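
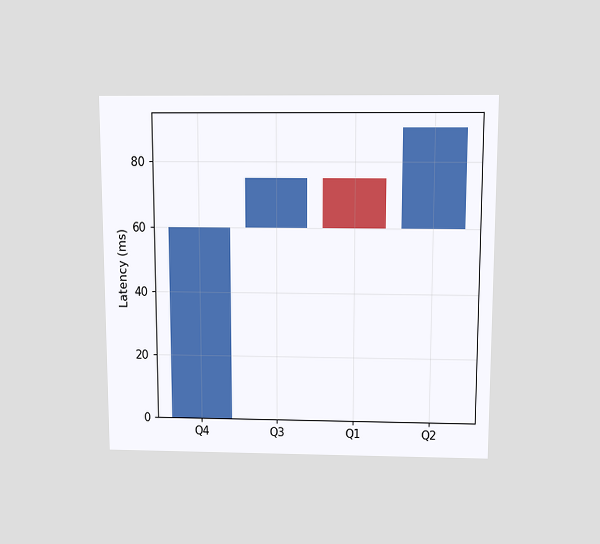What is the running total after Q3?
75ms

The chart is viewed slightly from above. After Q3 the running total reaches 75ms.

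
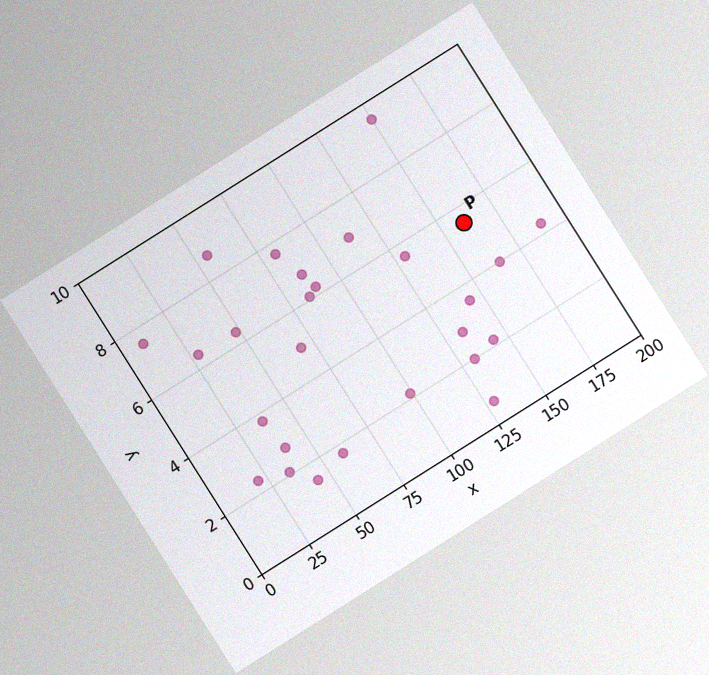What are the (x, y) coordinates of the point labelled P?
(160, 5.5)

The chart is tilted about 32° counter-clockwise, with some photo noise. Following the gridlines from P to each axis, P sits at (160, 5.5).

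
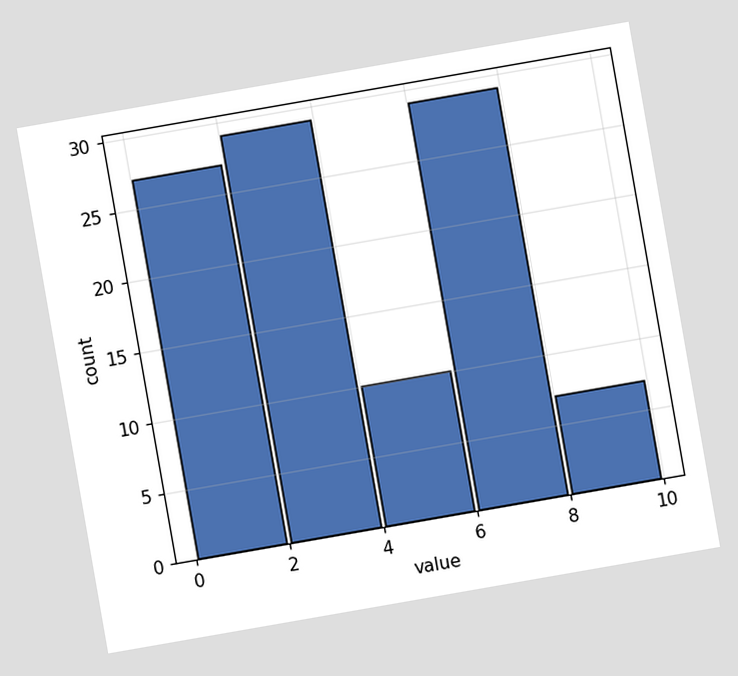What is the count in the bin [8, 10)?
7

The chart is tilted about 10° counter-clockwise. The [8, 10) bin has height 7.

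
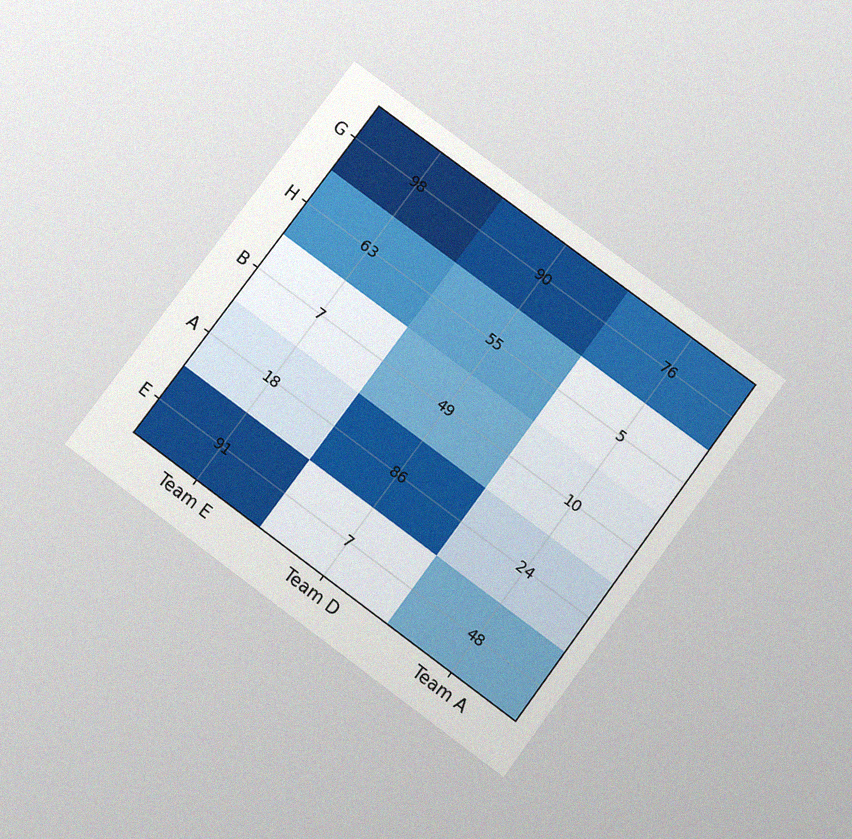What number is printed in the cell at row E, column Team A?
The chart is tilted about 36° clockwise and viewed slightly from below, with some photo noise. The (E, Team A) cell reads 48.

48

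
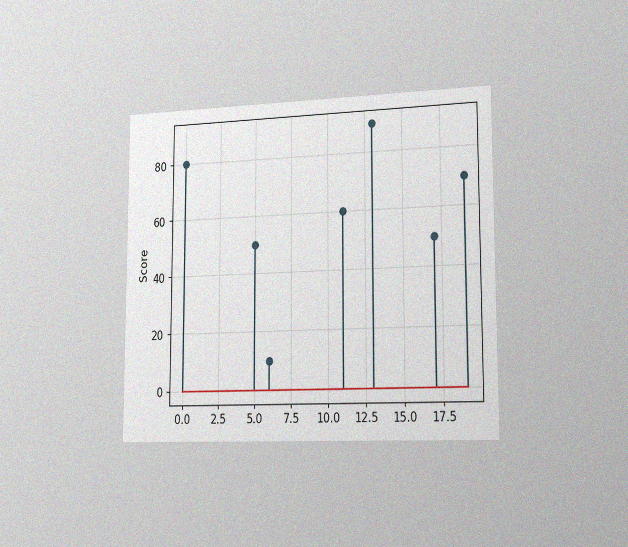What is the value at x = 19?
70

The chart is viewed slightly from the right, with some photo noise. The stem at x=19 reaches 70.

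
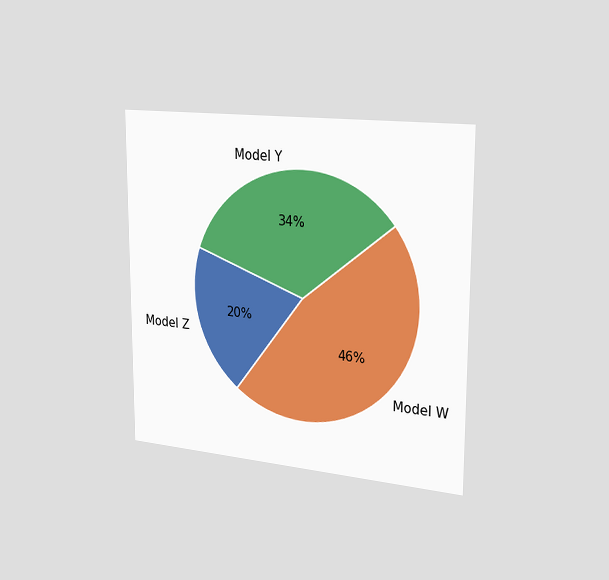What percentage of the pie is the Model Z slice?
The chart is viewed slightly from the right. The Model Z slice takes up 20% of the pie.

20%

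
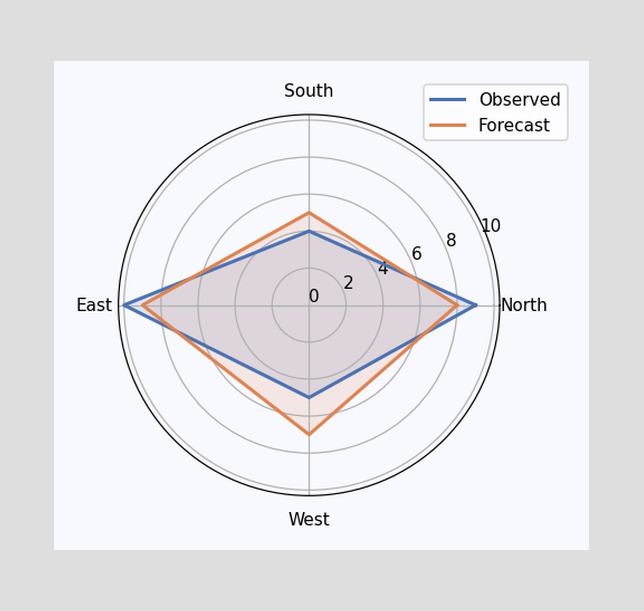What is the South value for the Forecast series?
On the South axis, Forecast reaches 5.

5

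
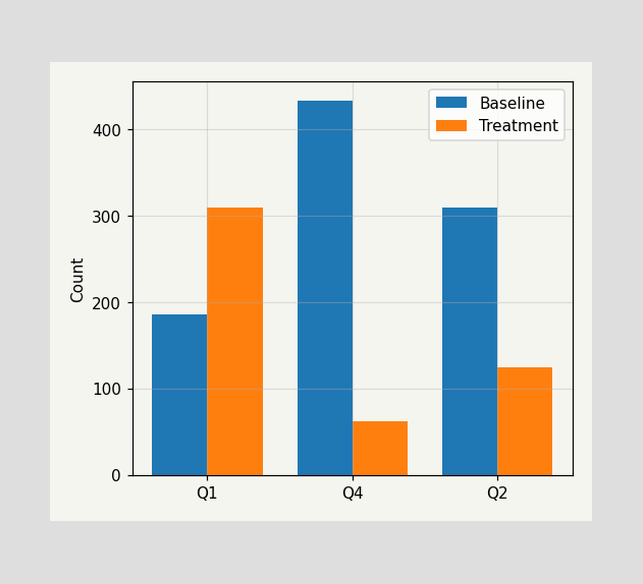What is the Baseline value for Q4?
The Baseline bar at Q4 reaches 434 on the y-axis.

434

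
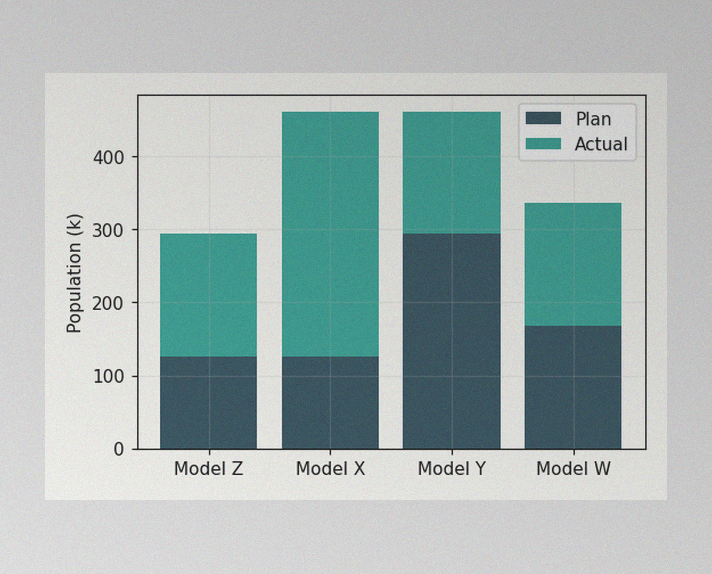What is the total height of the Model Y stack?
The image has some photo noise and uneven lighting. The Model Y stack's top reaches 462k on the y-axis.

462k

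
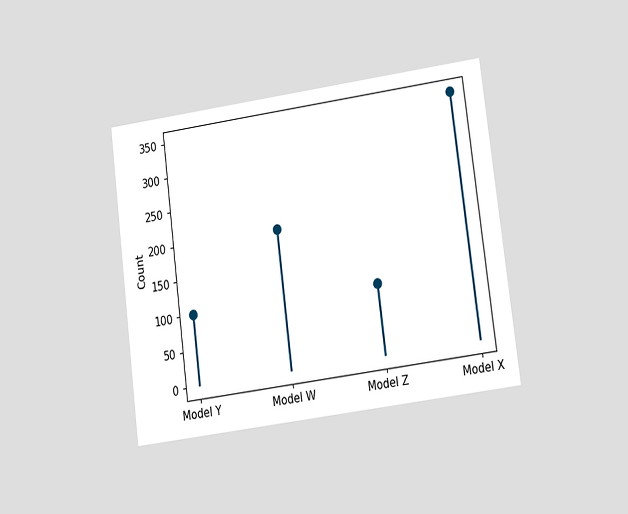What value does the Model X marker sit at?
350

The chart is tilted about 7° counter-clockwise and viewed at a slight angle. The Model X marker sits at 350.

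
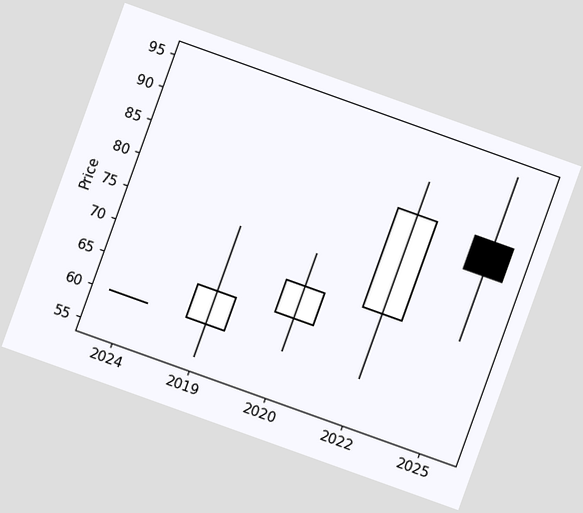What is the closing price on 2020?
The chart is tilted about 20° clockwise. The 2020 candle closes at 70.

70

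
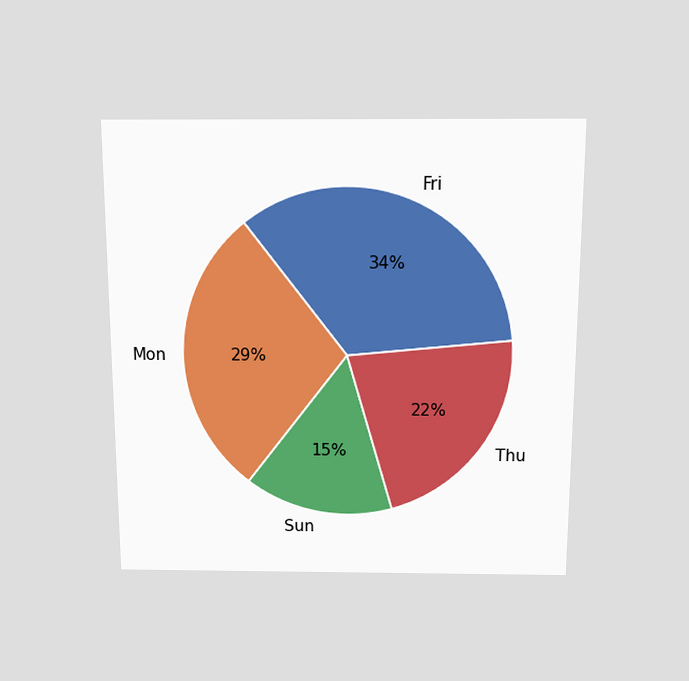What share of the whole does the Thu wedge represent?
The chart is viewed slightly from above. The Thu slice takes up 22% of the pie.

22%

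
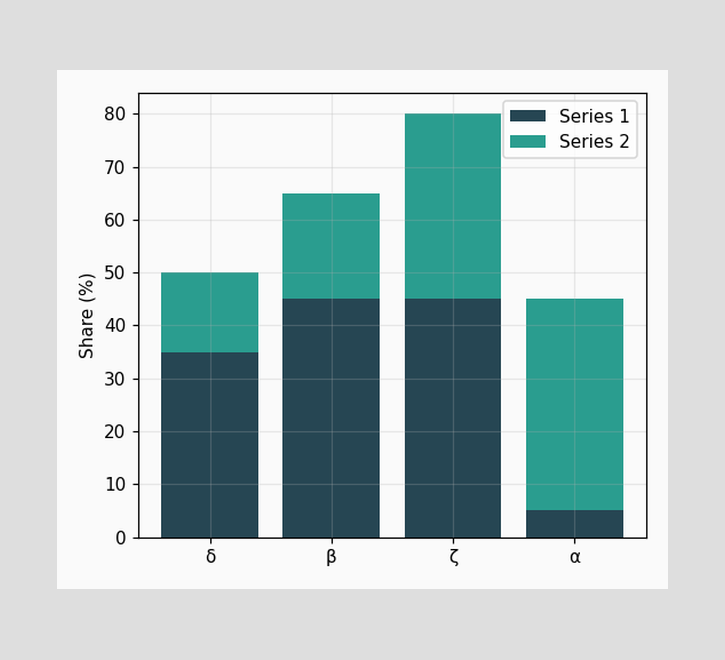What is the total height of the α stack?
45%

The α stack's top reaches 45% on the y-axis.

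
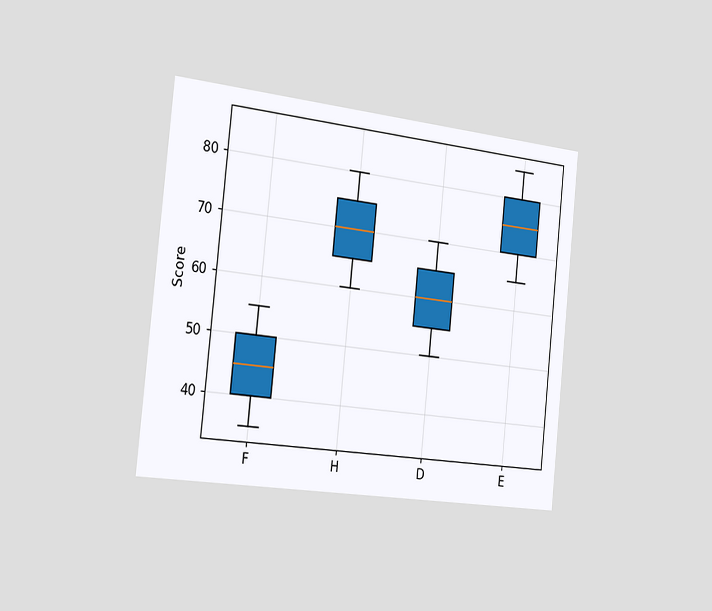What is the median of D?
60

The chart is tilted about 6° clockwise and viewed slightly from the left. The median line in the D box sits at 60.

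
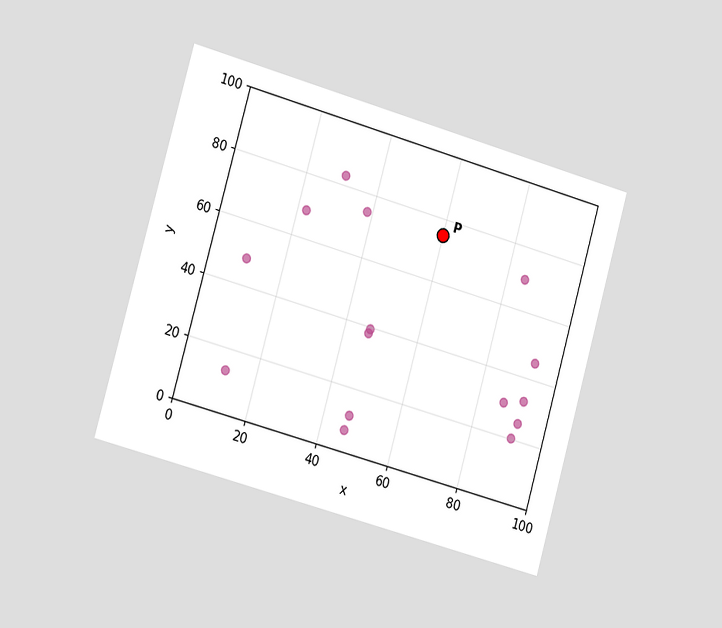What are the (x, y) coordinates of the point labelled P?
The chart is tilted about 16° clockwise and viewed slightly from the left. Following the gridlines from P to each axis, P sits at (60, 75).

(60, 75)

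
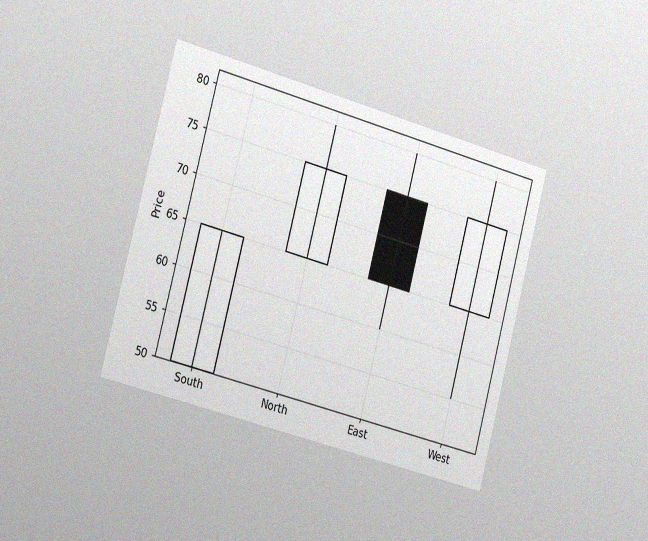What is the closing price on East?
The chart is tilted about 15° clockwise and viewed slightly from the left, with some photo noise. The East candle closes at 65.

65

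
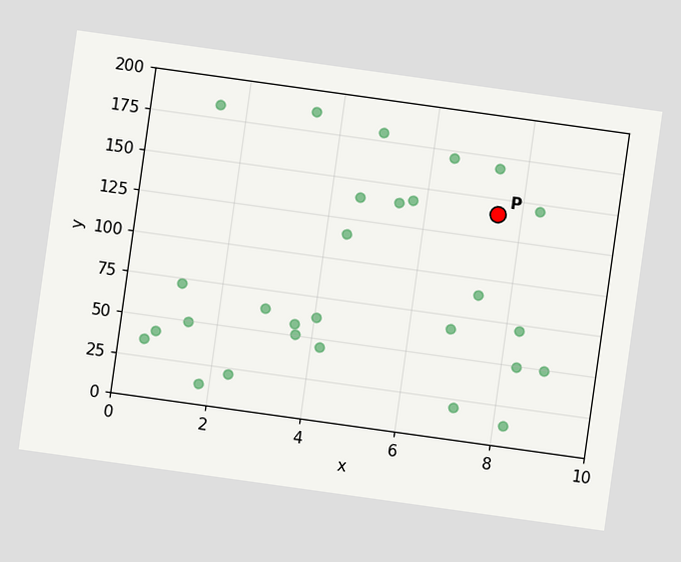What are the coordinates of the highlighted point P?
(7.5, 140)

The chart is tilted about 8° clockwise. Following the gridlines from P to each axis, P sits at (7.5, 140).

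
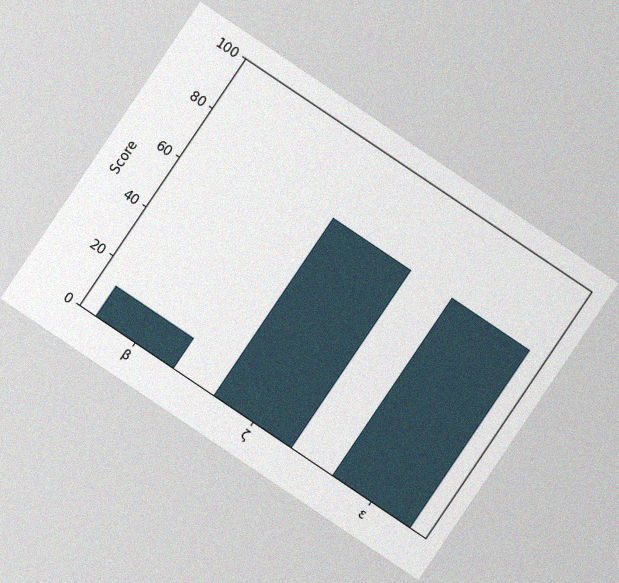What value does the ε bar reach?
The chart is tilted about 34° clockwise, with some photo noise. Reading along the chart's y-axis, the ε bar reaches 72.

72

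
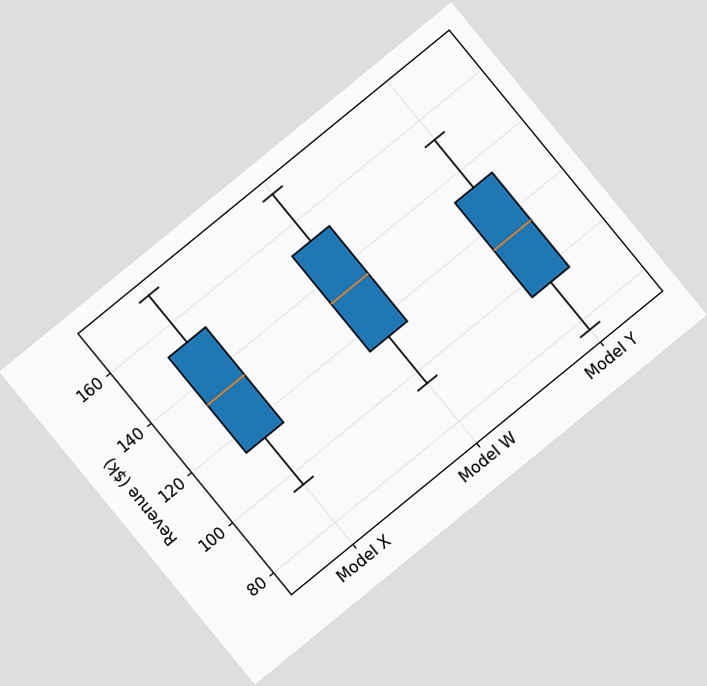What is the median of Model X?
$133k

The chart is tilted about 39° counter-clockwise. The median line in the Model X box sits at $133k.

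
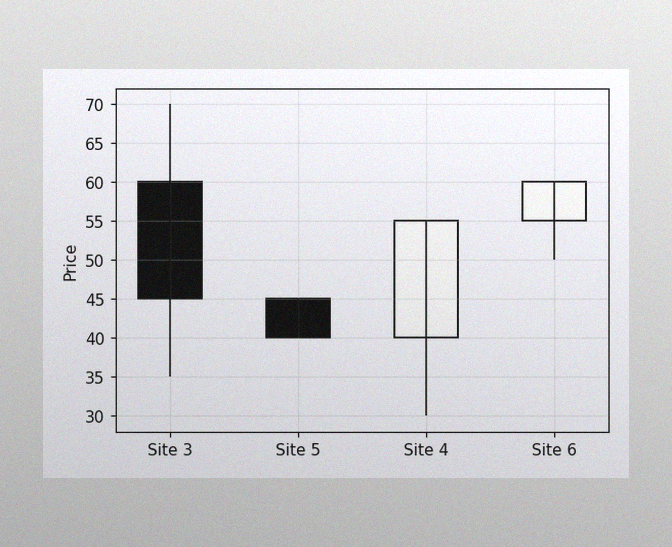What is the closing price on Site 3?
45

The image has some photo noise and uneven lighting. The Site 3 candle closes at 45.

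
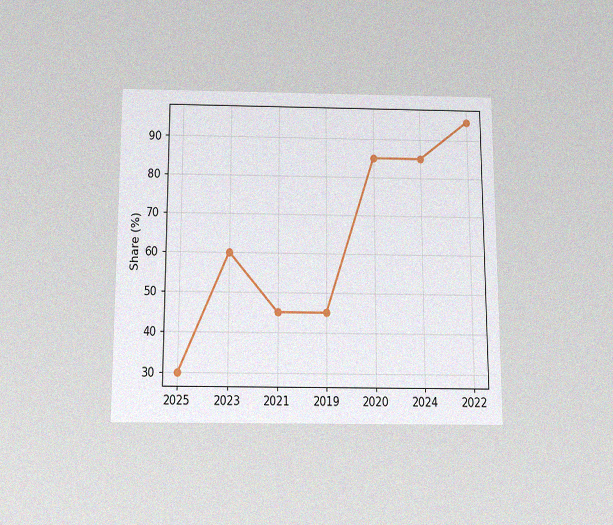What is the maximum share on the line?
95%

The chart is viewed slightly from below, with some photo noise. The highest point is at 2022, and reading across to the y-axis gives 95%.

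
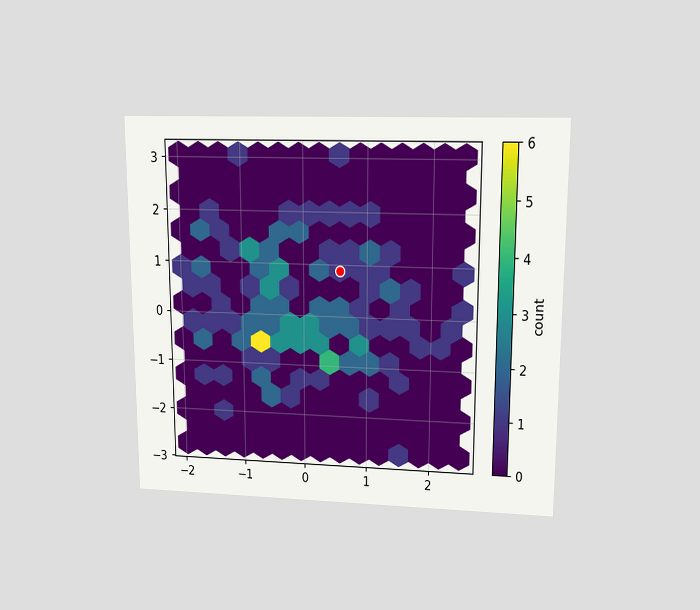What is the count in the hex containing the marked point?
The chart is viewed at a slight angle. The marked hex reads 1 on the colorbar.

1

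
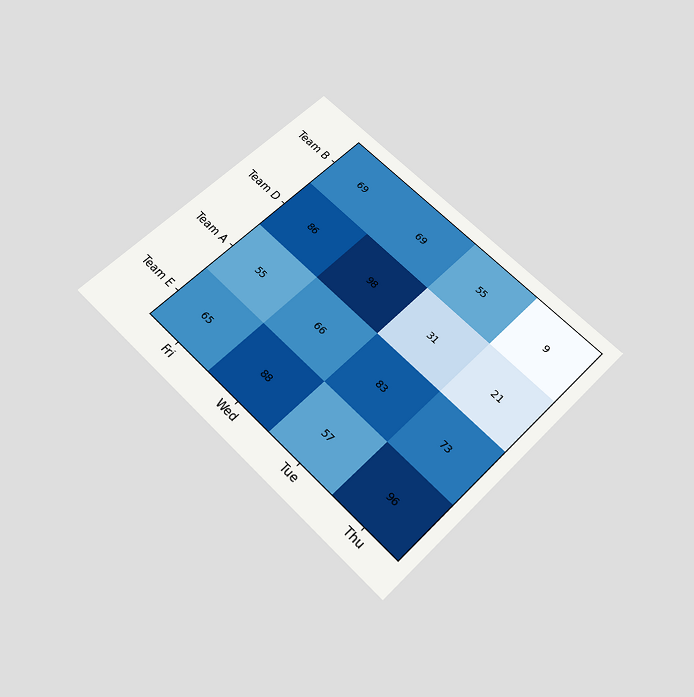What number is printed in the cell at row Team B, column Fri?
The chart is tilted about 45° clockwise and viewed slightly from below. The (Team B, Fri) cell reads 69.

69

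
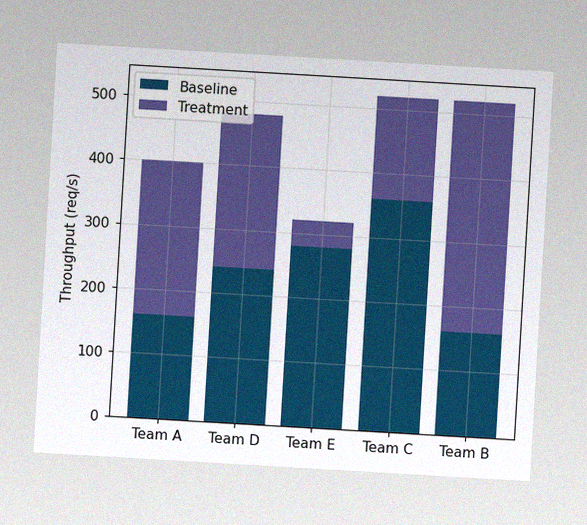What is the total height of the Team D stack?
The chart is tilted about 3° clockwise, with some photo noise. The Team D stack's top reaches 480req/s on the y-axis.

480req/s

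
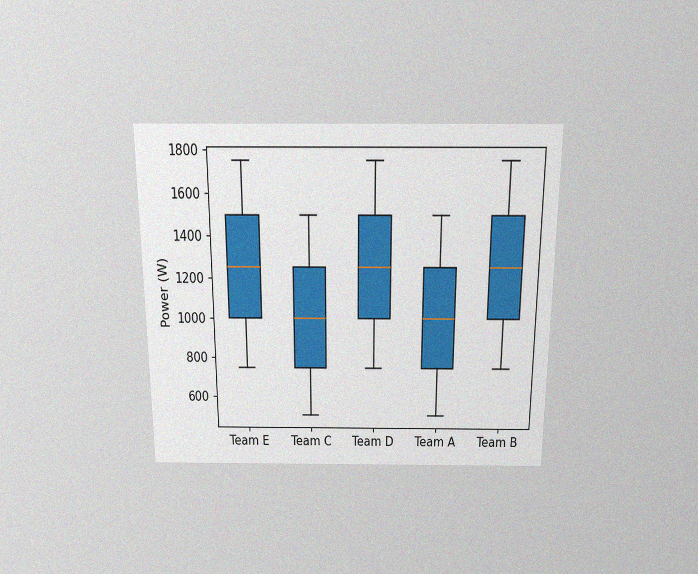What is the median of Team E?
1250W

The chart is viewed slightly from above, with some photo noise. The median line in the Team E box sits at 1250W.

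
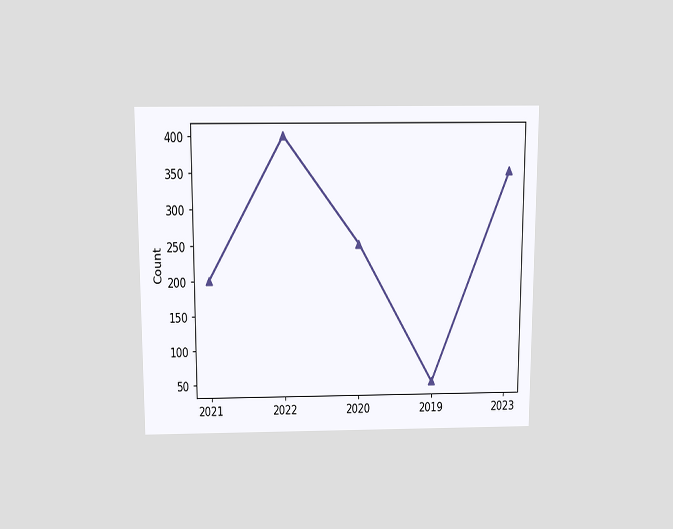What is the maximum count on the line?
400

The chart is viewed slightly from above. The highest point is at 2022, and reading across to the y-axis gives 400.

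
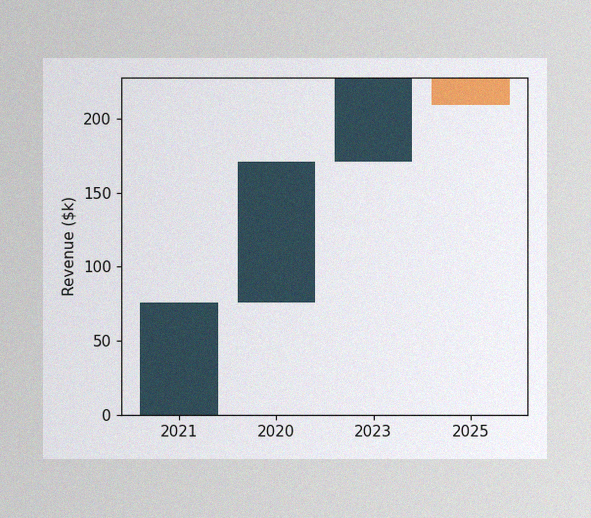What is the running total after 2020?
$171k

The image has some photo noise and uneven lighting. After 2020 the running total reaches $171k.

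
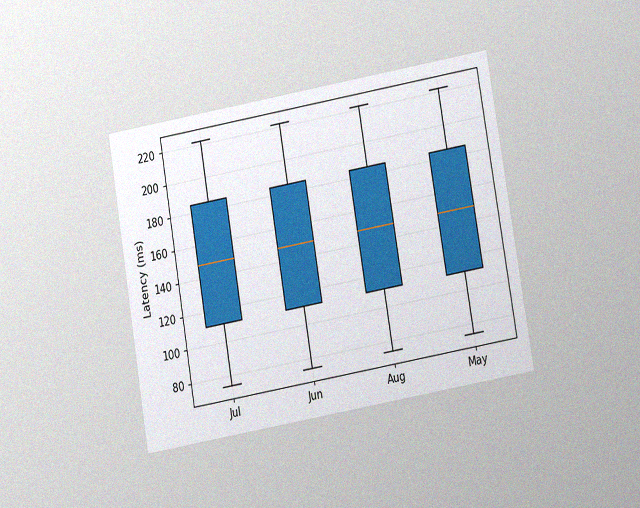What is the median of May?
148ms

The chart is tilted about 10° counter-clockwise and viewed at a slight angle, with some photo noise. The median line in the May box sits at 148ms.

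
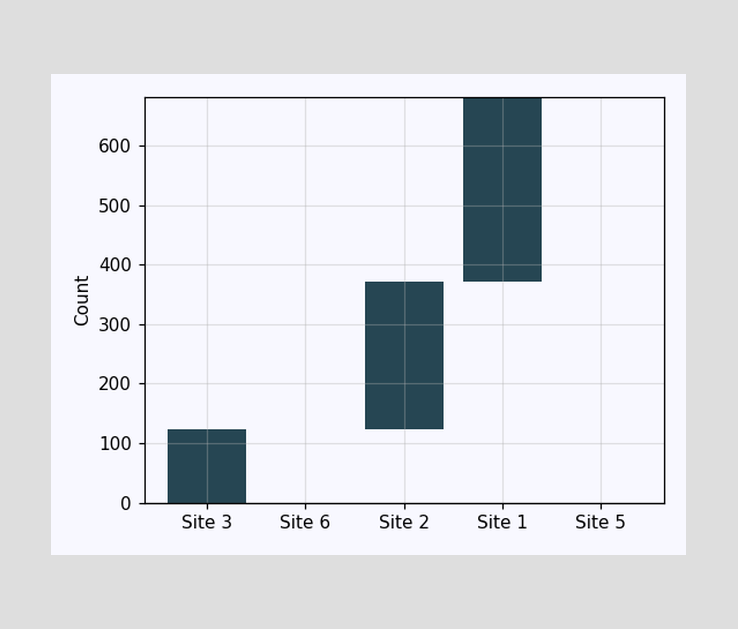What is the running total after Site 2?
After Site 2 the running total reaches 372.

372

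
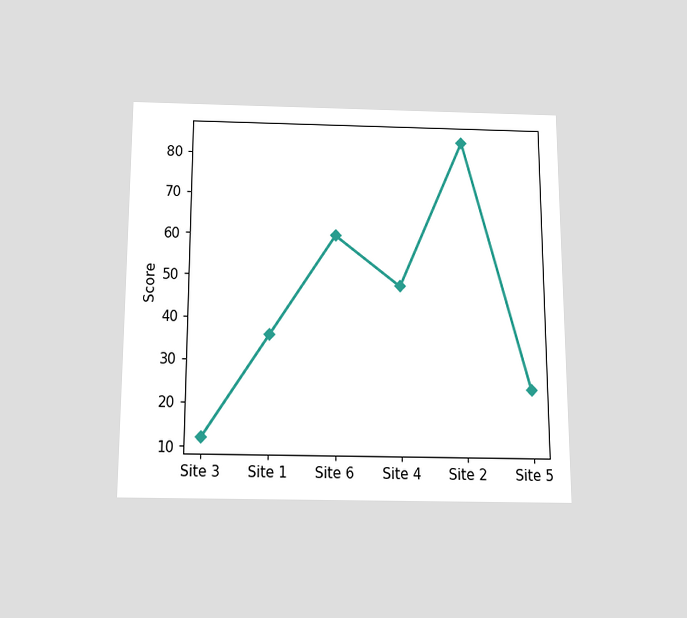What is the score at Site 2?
The chart is viewed slightly from below. At Site 2, the line is at 84.

84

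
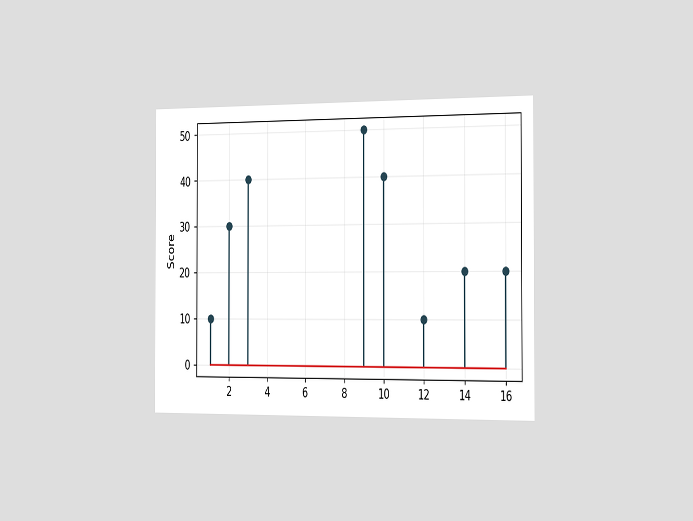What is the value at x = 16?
20

The chart is viewed slightly from the right. The stem at x=16 reaches 20.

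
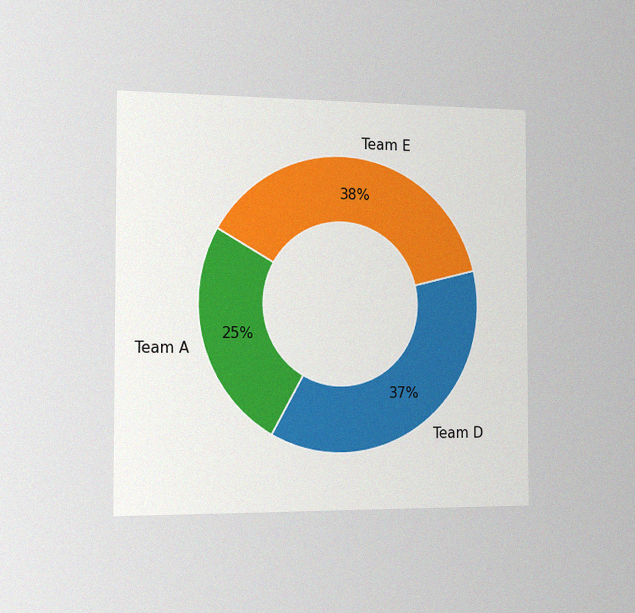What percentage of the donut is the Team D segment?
37%

The chart is viewed slightly from the left, with some photo noise. The Team D segment takes up 37% of the ring.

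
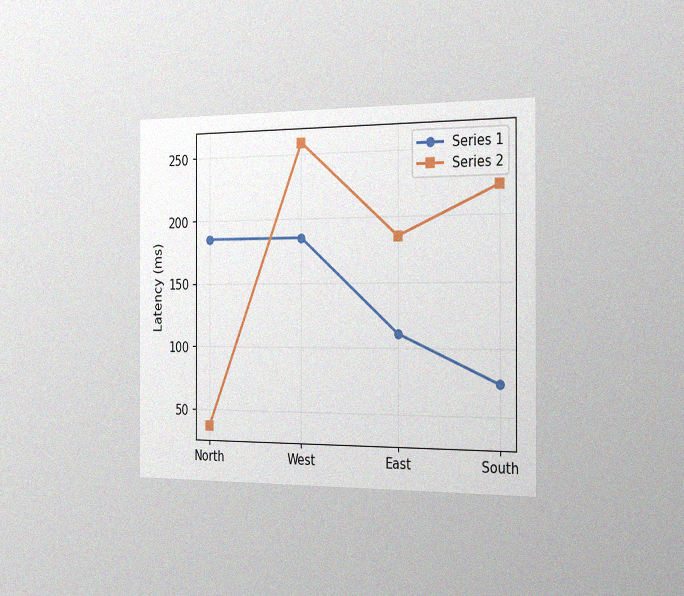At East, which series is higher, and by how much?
Series 2, by 74ms

The chart is viewed slightly from the right, with some photo noise. At East, Series 2 sits above the other line by 74ms.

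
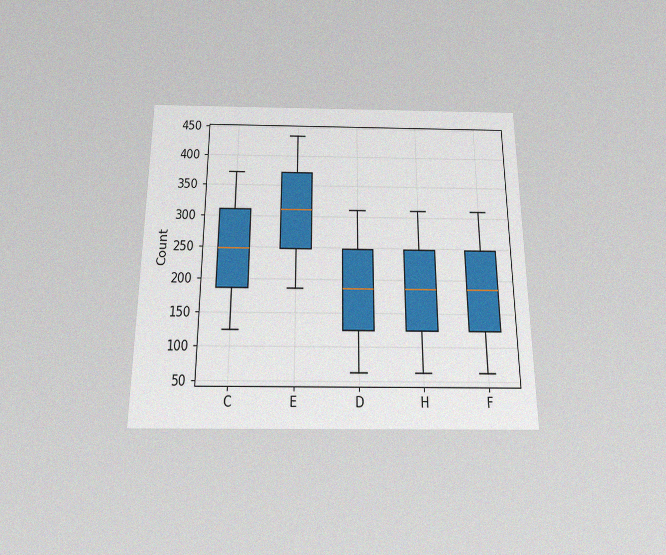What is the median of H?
The chart is viewed slightly from below, with some photo noise. The median line in the H box sits at 186.

186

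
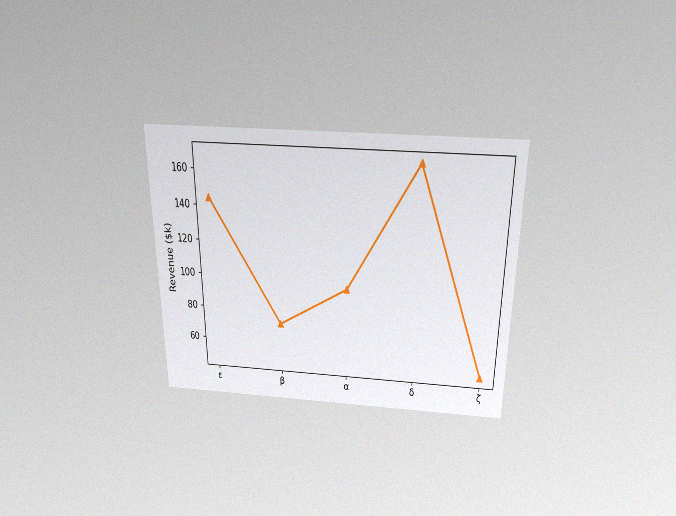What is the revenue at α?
$96k

The chart is viewed slightly from above, with some photo noise. At α, the line is at $96k.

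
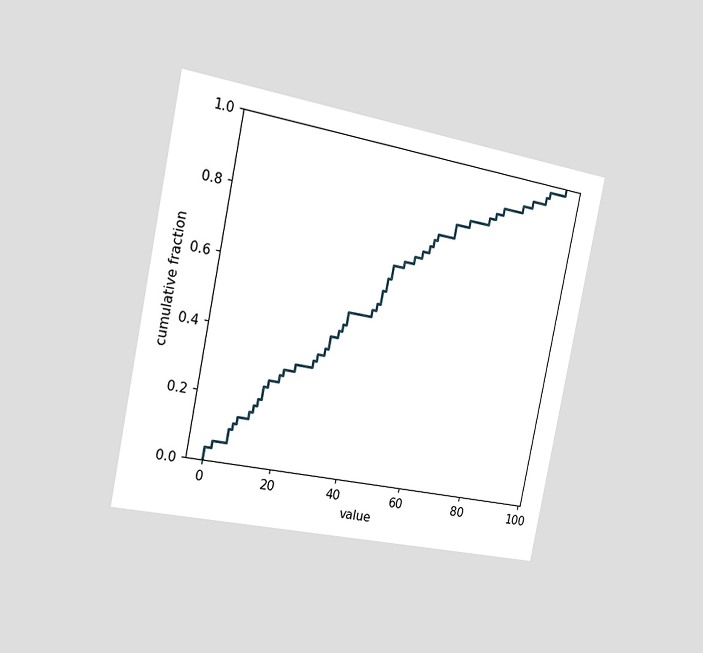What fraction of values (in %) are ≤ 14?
24%

The chart is tilted about 11° clockwise and viewed slightly from the left. At x=14 the ECDF step is at 24%.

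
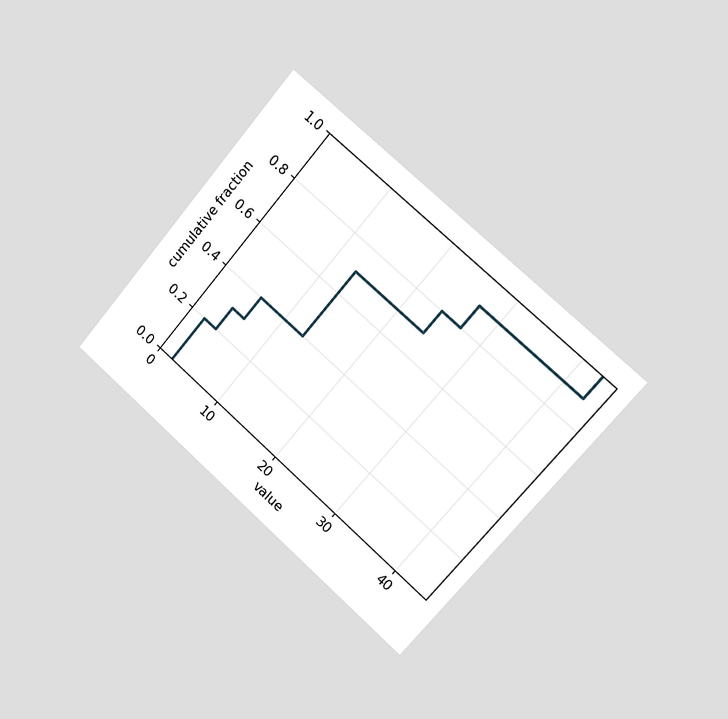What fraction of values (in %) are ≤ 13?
The chart is tilted about 41° clockwise and viewed slightly from the right. At x=13 the ECDF step is at 70%.

70%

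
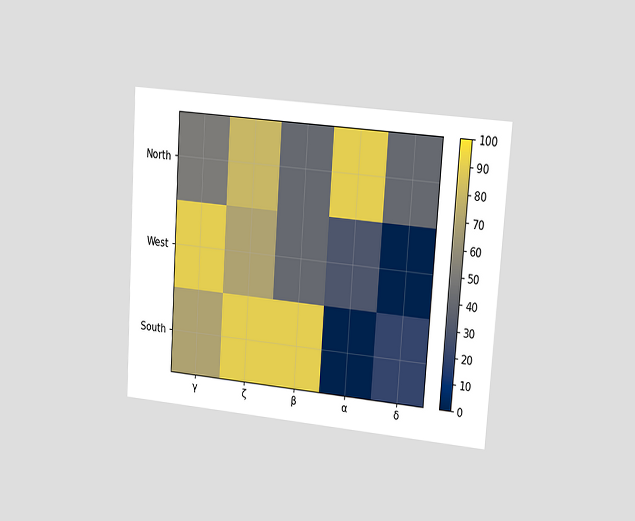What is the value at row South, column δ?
20

The chart is tilted about 4° clockwise and viewed at a slight angle. Matching cell (South, δ) against the colorbar gives 20.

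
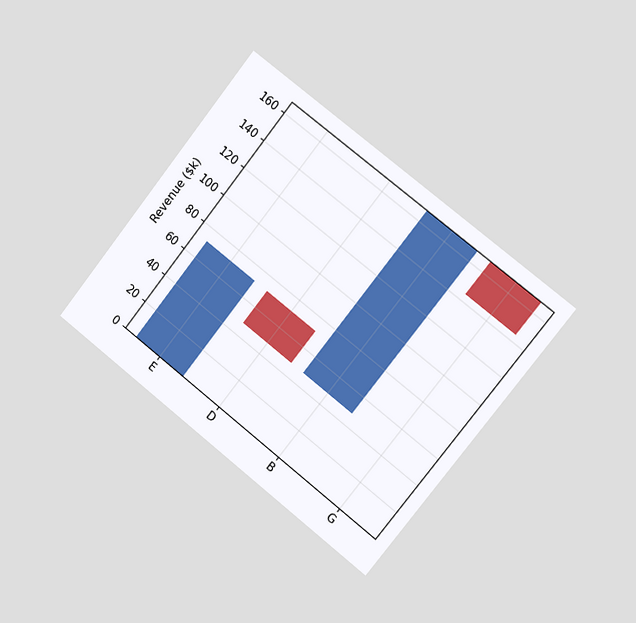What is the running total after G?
$144k

The chart is tilted about 38° clockwise and viewed slightly from the right. After G the running total reaches $144k.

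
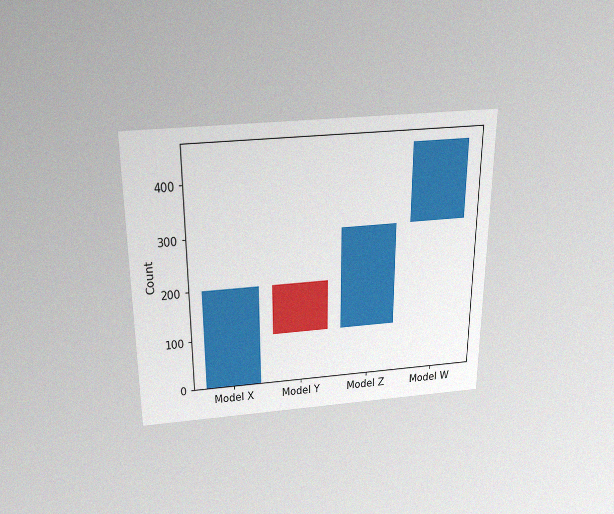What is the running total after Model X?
The chart is viewed slightly from above, with some photo noise. After Model X the running total reaches 200.

200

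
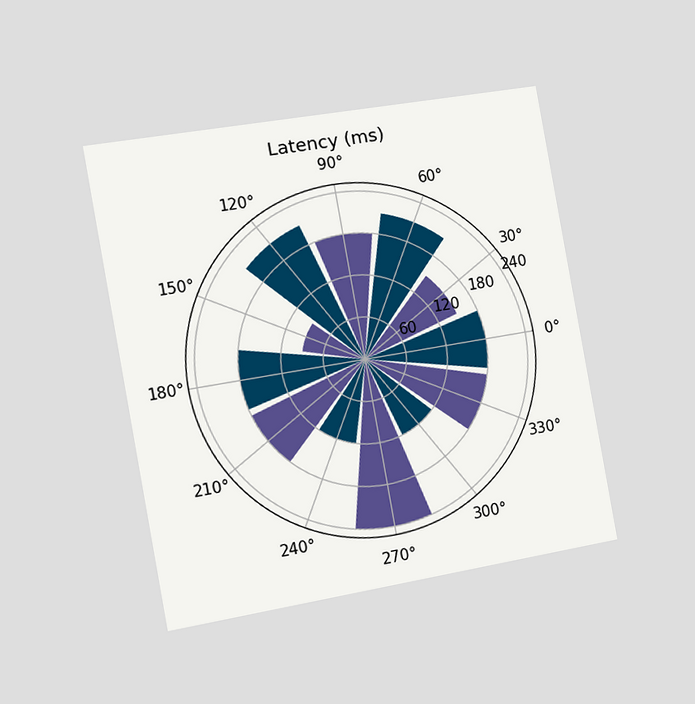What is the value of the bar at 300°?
120ms

The chart is tilted about 10° counter-clockwise and viewed slightly from the left. The bar at 300° reaches 120ms on the radial axis.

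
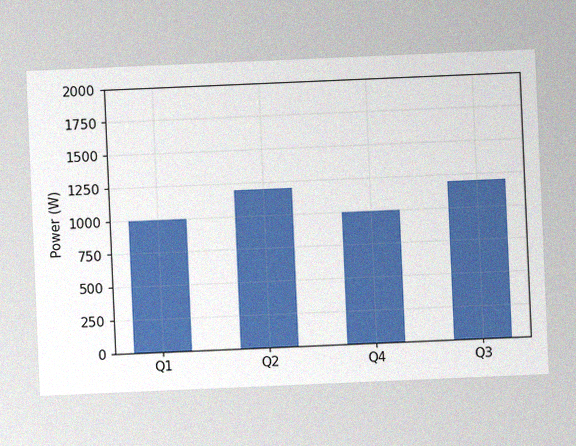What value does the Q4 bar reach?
The chart is tilted about 2° counter-clockwise, with some photo noise. Reading along the chart's y-axis, the Q4 bar reaches 1000W.

1000W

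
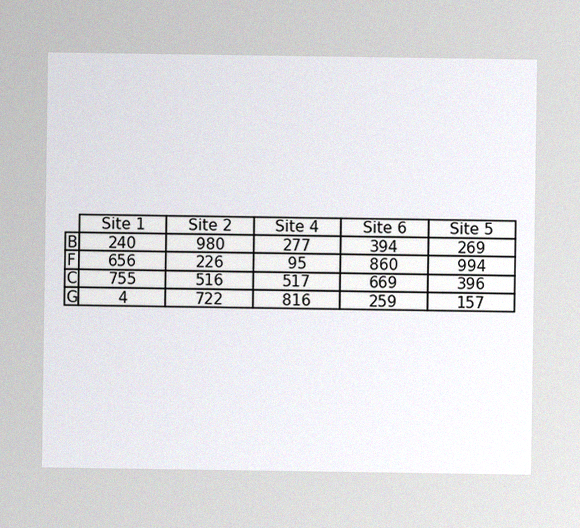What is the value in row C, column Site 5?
396

The image has some photo noise and uneven lighting. The (C, Site 5) cell reads 396.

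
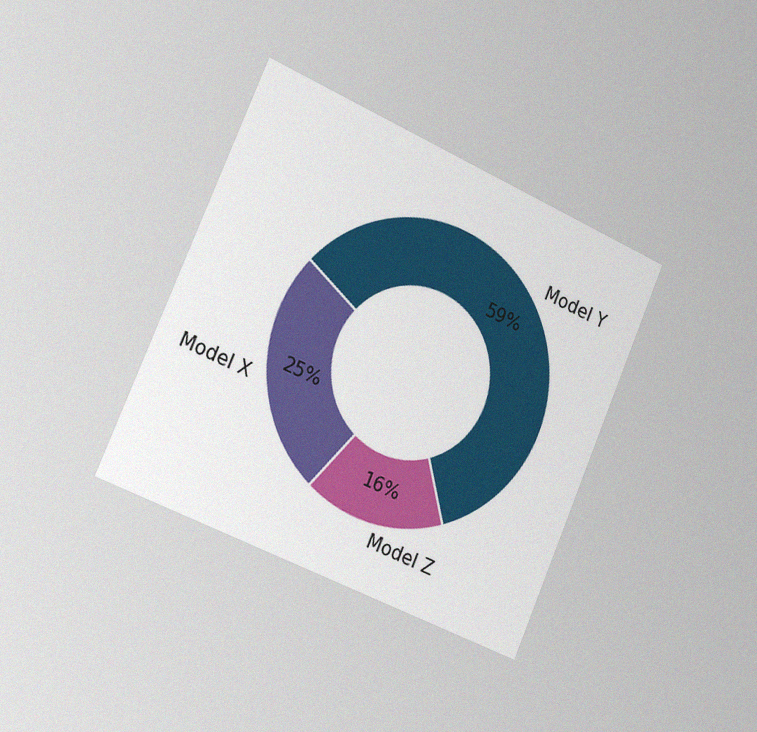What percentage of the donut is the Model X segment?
25%

The chart is tilted about 23° clockwise and viewed slightly from the left, with some photo noise. The Model X segment takes up 25% of the ring.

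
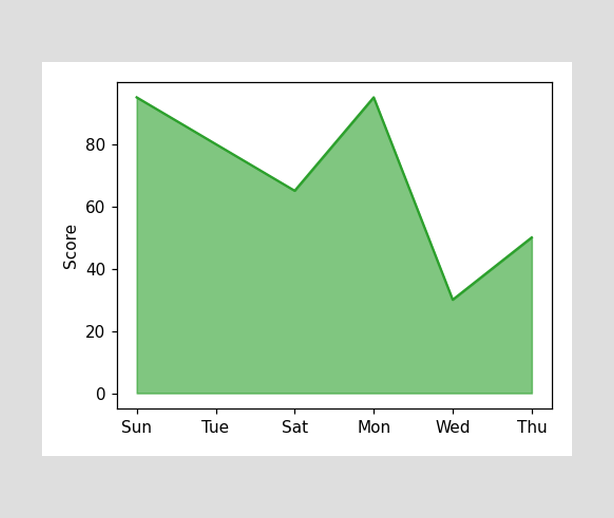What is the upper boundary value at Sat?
At Sat the upper boundary is at 65.

65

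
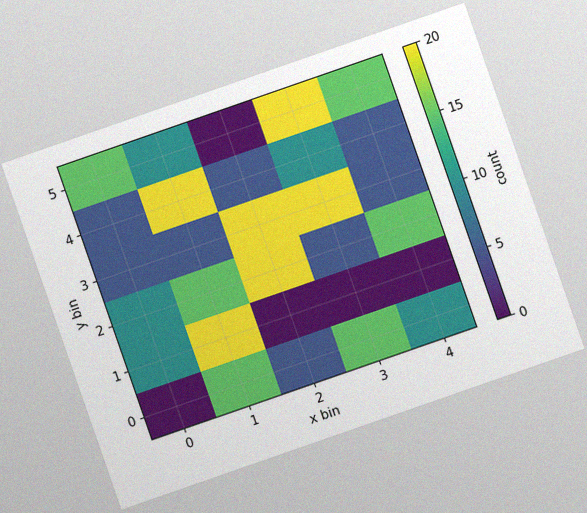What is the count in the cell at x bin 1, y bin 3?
5

The chart is tilted about 19° counter-clockwise, with some photo noise. Matching the cell (1, 3) against the colorbar gives 5.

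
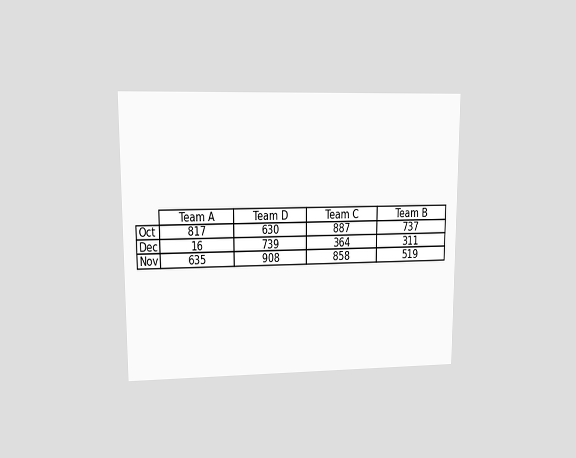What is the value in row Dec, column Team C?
The chart is viewed at a slight angle. The (Dec, Team C) cell reads 364.

364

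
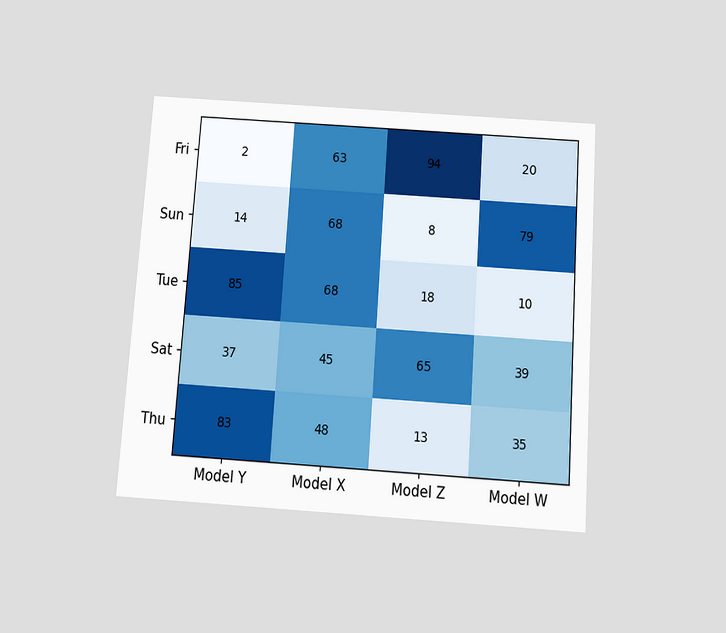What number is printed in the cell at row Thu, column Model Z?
13

The chart is tilted about 4° clockwise and viewed slightly from below. The (Thu, Model Z) cell reads 13.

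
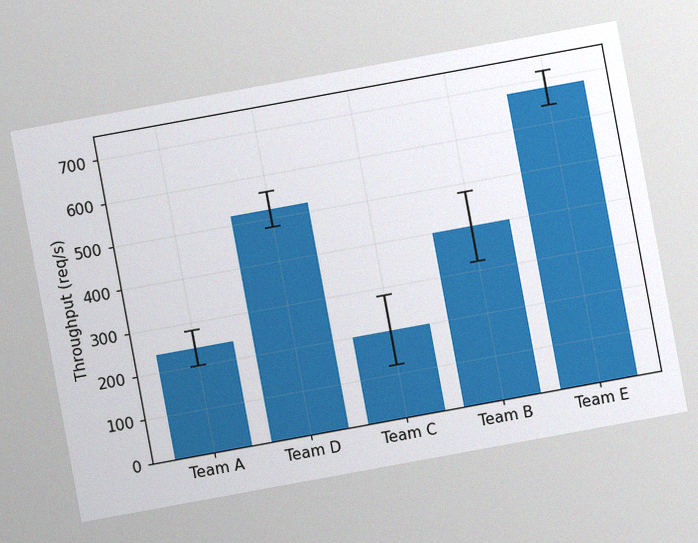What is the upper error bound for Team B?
The chart is tilted about 10° counter-clockwise, with some photo noise. The Team B bar's upper whisker reaches 480req/s.

480req/s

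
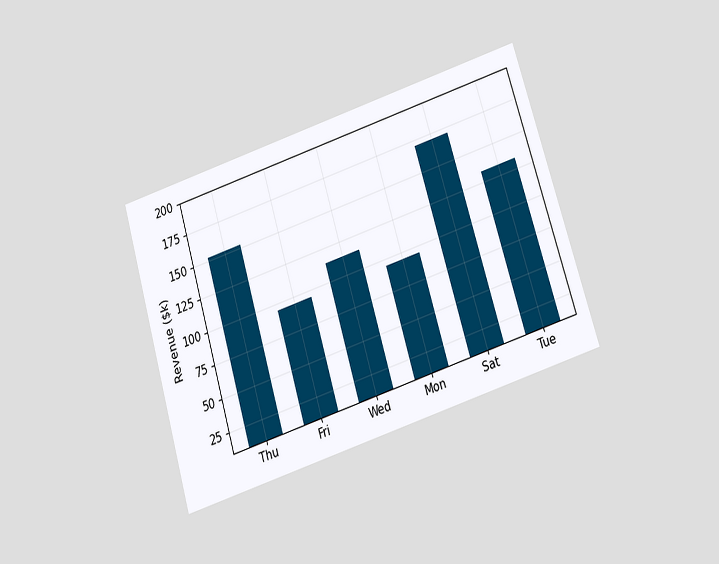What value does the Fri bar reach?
$95k

The chart is tilted about 17° counter-clockwise and viewed slightly from below. Reading along the chart's y-axis, the Fri bar reaches $95k.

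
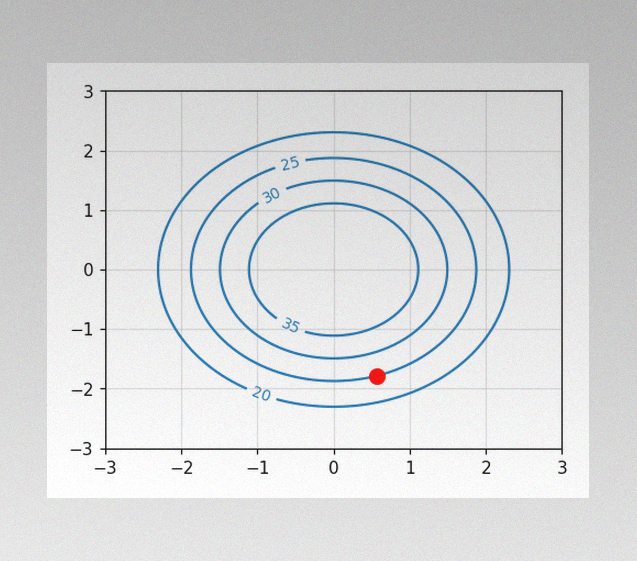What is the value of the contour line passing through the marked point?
The image has some photo noise and uneven lighting. The marked point sits on the contour labelled 25.

25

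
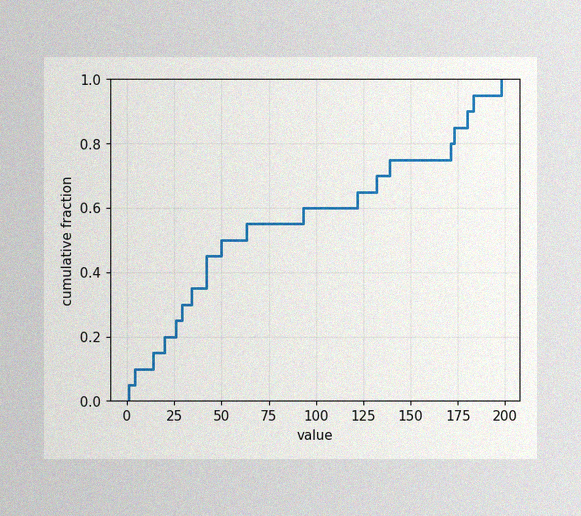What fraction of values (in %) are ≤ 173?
The image has some photo noise and uneven lighting. At x=173 the ECDF step is at 85%.

85%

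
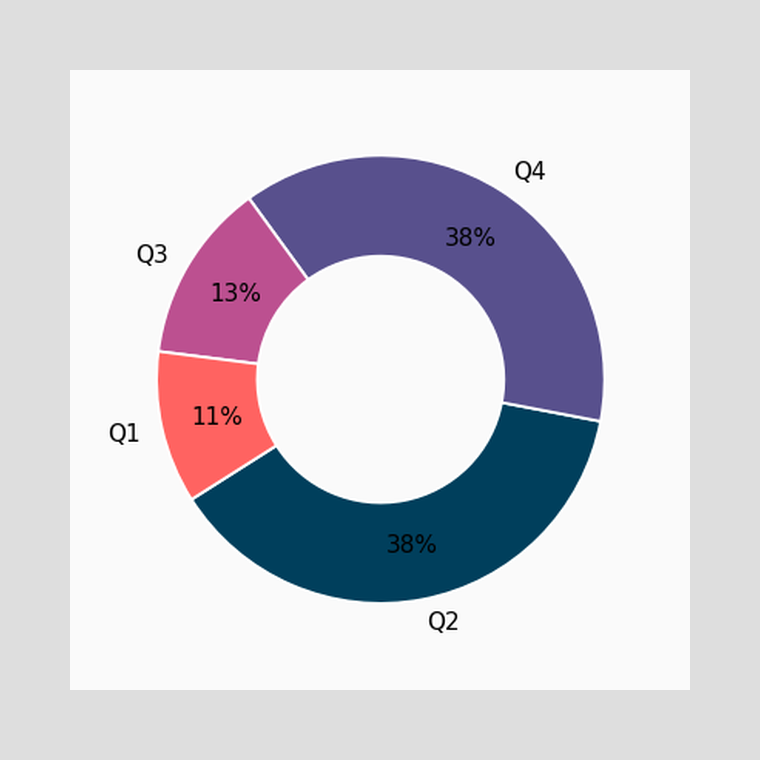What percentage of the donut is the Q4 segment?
38%

The Q4 segment takes up 38% of the ring.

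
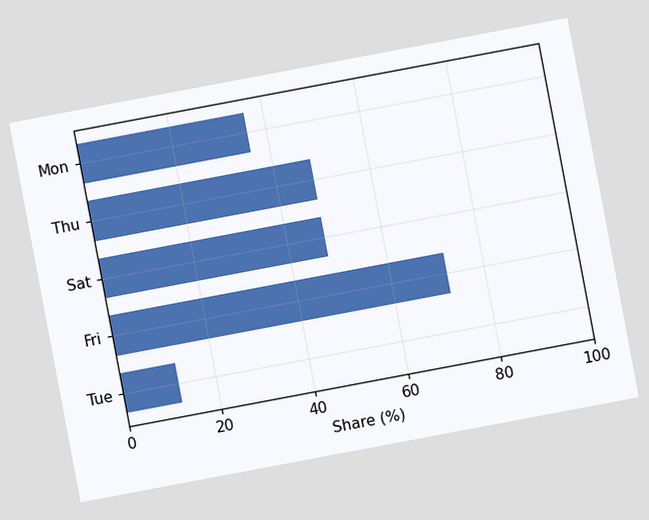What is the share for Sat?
The chart is tilted about 11° counter-clockwise. Reading along the chart's x-axis, the Sat bar reaches 48%.

48%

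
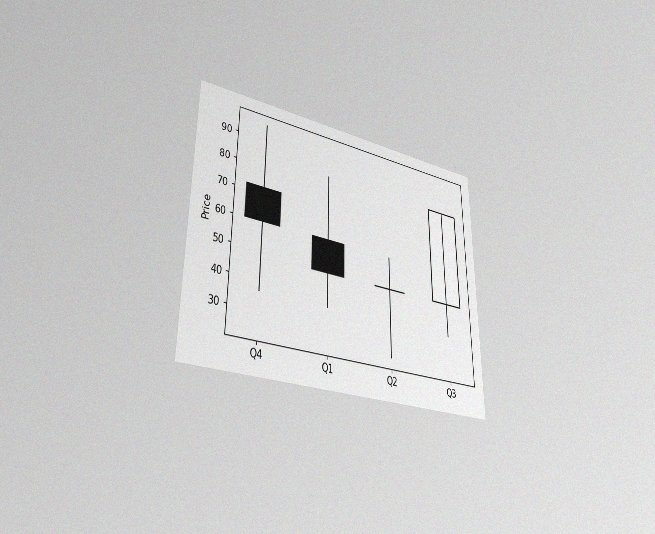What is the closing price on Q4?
60

The chart is viewed at a slight angle, with some photo noise. The Q4 candle closes at 60.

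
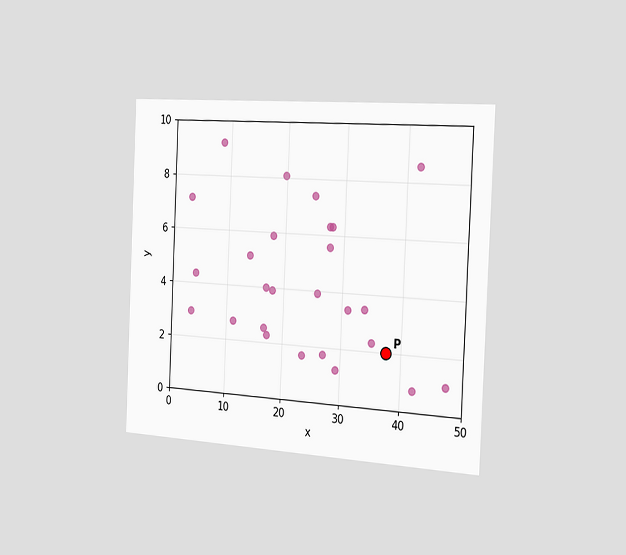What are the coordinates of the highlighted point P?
The chart is tilted about 3° clockwise and viewed slightly from the right. Following the gridlines from P to each axis, P sits at (37.5, 2).

(37.5, 2)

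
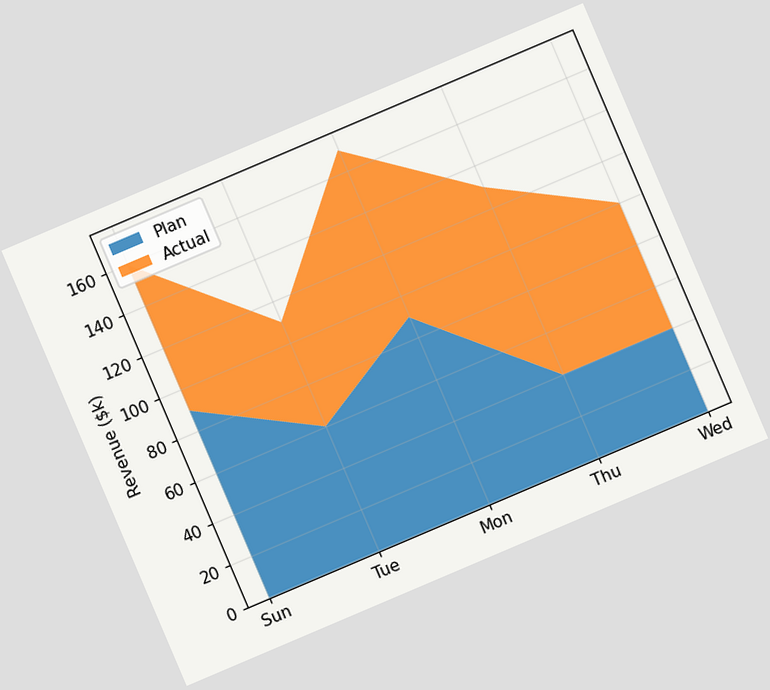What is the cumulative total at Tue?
$110k

The chart is tilted about 23° counter-clockwise. The stacked total at Tue reaches $110k.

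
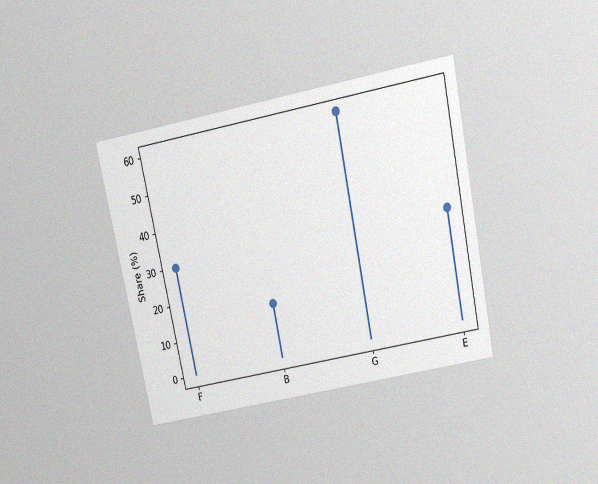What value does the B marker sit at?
15%

The chart is tilted about 12° counter-clockwise and viewed slightly from above, with some photo noise. The B marker sits at 15%.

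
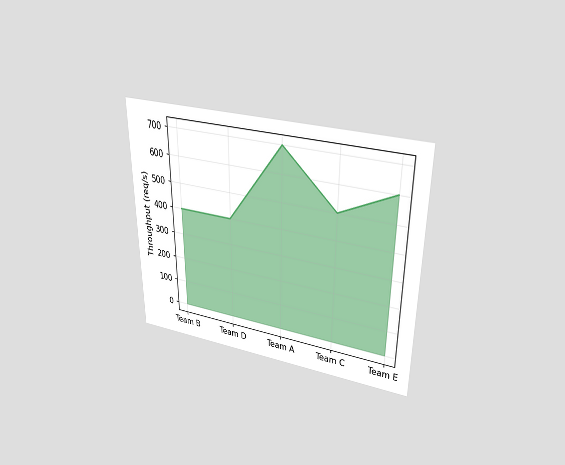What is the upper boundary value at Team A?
The chart is viewed slightly from above. At Team A the upper boundary is at 700req/s.

700req/s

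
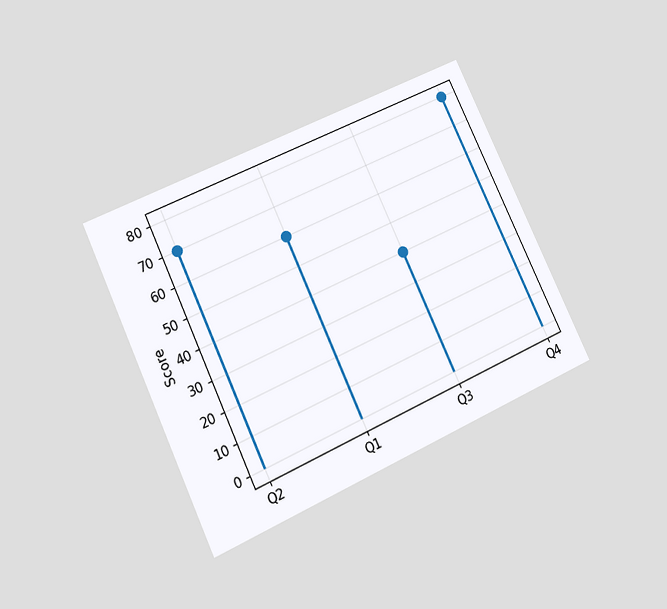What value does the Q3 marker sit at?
40

The chart is tilted about 25° counter-clockwise and viewed at a slight angle. The Q3 marker sits at 40.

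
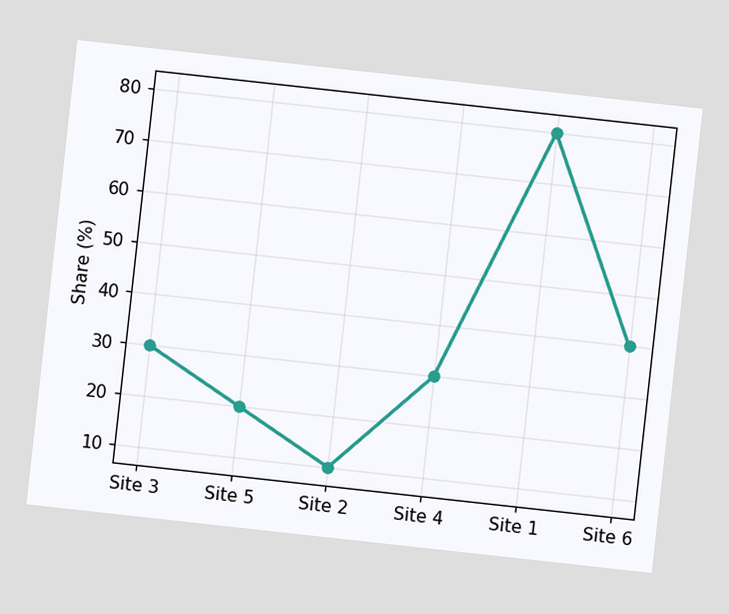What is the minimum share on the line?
10%

The chart is tilted about 6° clockwise. The lowest point is at Site 2, and reading across to the y-axis gives 10%.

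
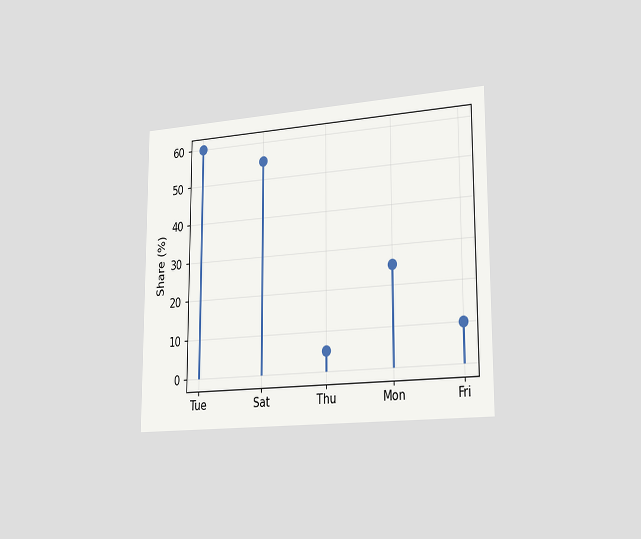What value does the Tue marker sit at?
The chart is viewed slightly from the right. The Tue marker sits at 60%.

60%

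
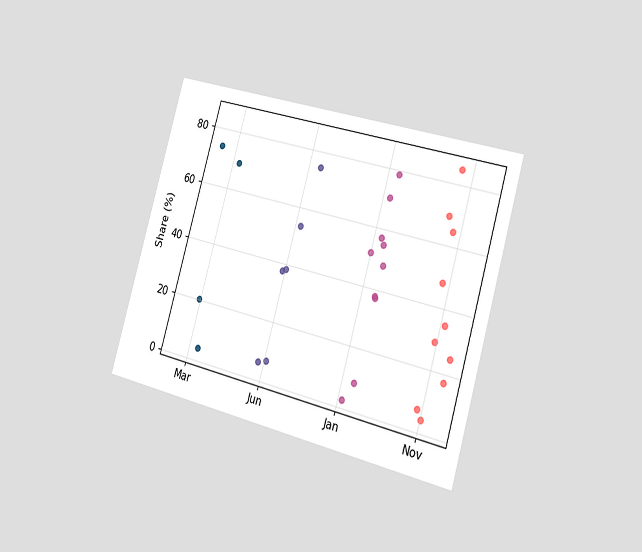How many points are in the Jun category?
The chart is tilted about 16° clockwise and viewed slightly from the right. Counting the markers in the Jun column gives 6.

6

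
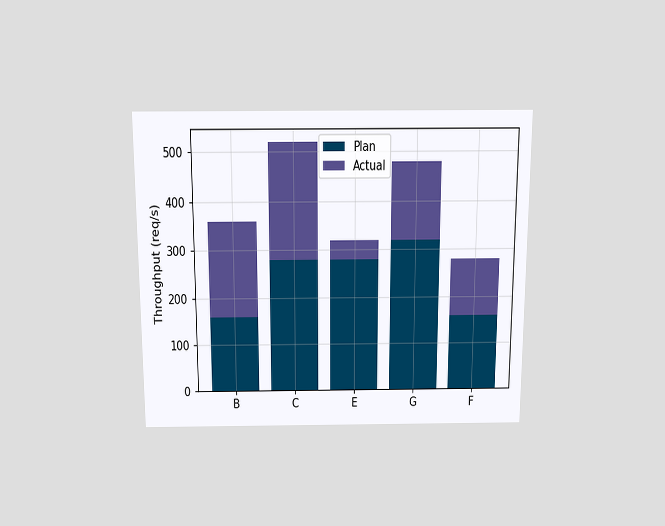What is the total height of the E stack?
The chart is viewed slightly from above. The E stack's top reaches 320req/s on the y-axis.

320req/s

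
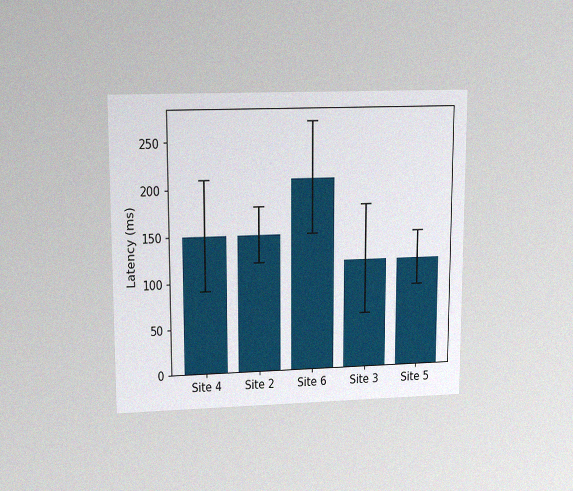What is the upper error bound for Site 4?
The chart is viewed at a slight angle, with some photo noise. The Site 4 bar's upper whisker reaches 210ms.

210ms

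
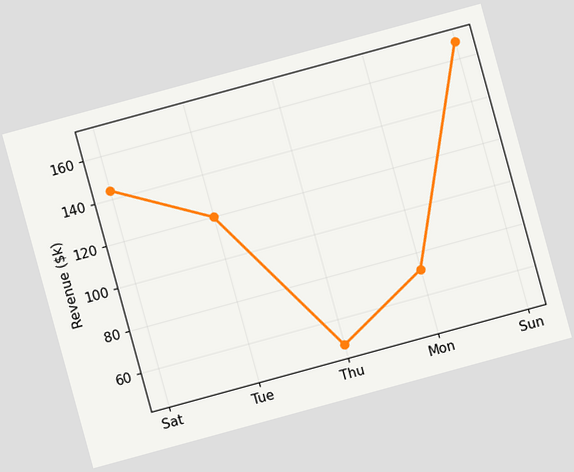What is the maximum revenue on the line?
$168k

The chart is tilted about 15° counter-clockwise. The highest point is at Sun, and reading across to the y-axis gives $168k.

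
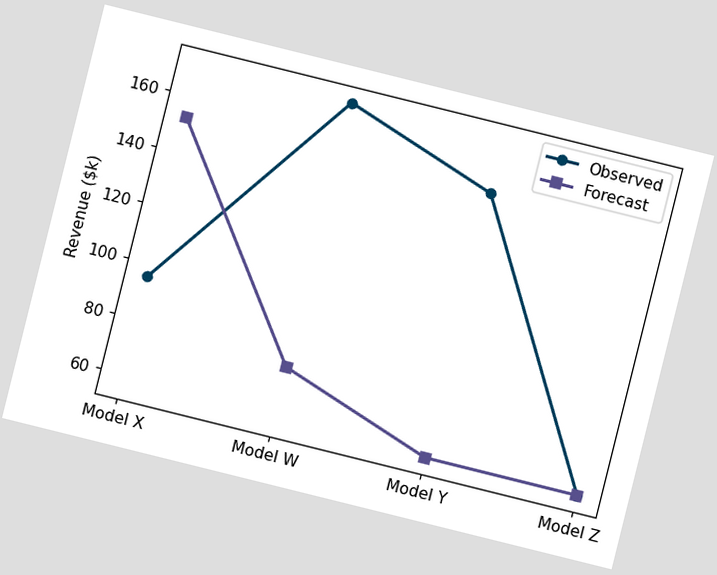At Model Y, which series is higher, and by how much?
The chart is tilted about 14° clockwise. At Model Y, Observed sits above the other line by $95k.

Observed, by $95k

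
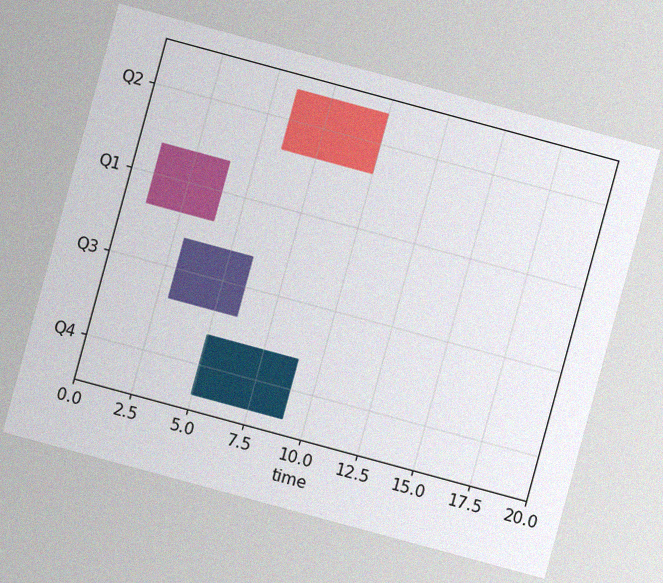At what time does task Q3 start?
3

The chart is tilted about 15° clockwise, with some photo noise. The Q3 bar begins at t=3.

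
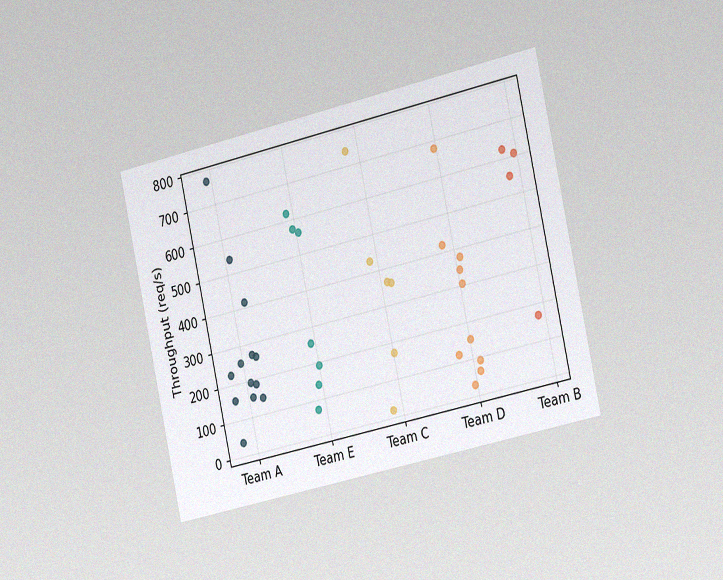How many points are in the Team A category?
The chart is tilted about 12° counter-clockwise and viewed slightly from the right, with some photo noise. Counting the markers in the Team A column gives 13.

13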